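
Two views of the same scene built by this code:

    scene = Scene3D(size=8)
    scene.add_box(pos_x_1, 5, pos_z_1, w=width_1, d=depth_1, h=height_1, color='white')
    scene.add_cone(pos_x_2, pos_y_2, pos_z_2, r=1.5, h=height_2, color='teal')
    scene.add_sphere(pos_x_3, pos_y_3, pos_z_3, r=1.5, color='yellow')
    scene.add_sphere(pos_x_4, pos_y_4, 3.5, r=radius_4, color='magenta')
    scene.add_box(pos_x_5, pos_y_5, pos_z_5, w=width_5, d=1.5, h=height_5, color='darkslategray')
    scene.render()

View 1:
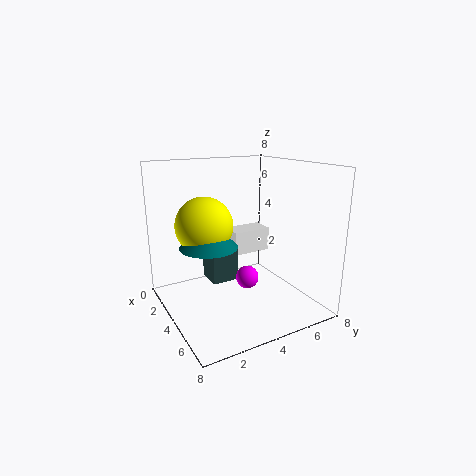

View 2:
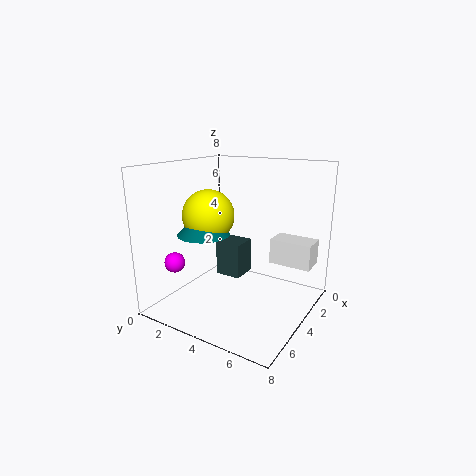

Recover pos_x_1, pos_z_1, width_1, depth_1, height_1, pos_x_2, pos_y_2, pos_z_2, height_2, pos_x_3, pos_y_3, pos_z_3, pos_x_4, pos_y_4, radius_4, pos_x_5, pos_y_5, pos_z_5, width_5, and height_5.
pos_x_1 = 0.5, pos_z_1 = 2, width_1 = 1.5, depth_1 = 2.5, height_1 = 1.5, pos_x_2 = 4.5, pos_y_2 = 2, pos_z_2 = 4, height_2 = 1.5, pos_x_3 = 4, pos_y_3 = 2, pos_z_3 = 5, pos_x_4 = 7.5, pos_y_4 = 2.5, radius_4 = 0.5, pos_x_5 = 2.5, pos_y_5 = 2.5, pos_z_5 = 1.5, width_5 = 1.5, height_5 = 2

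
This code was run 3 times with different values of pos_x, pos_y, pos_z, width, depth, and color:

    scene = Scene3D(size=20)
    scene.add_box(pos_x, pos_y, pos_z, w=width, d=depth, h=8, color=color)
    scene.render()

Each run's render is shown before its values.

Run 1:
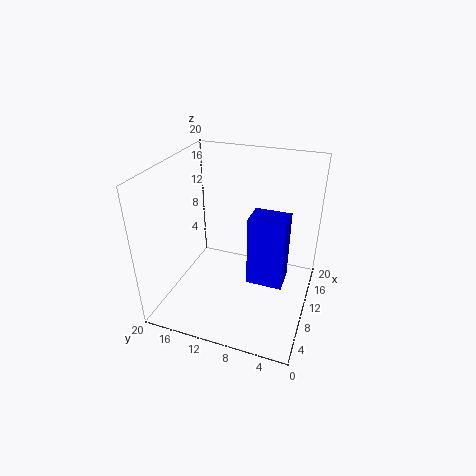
pos_x = 1.75; pos_y = 2; pos_z = 9.75; width = 3; depth = 4; color = 'blue'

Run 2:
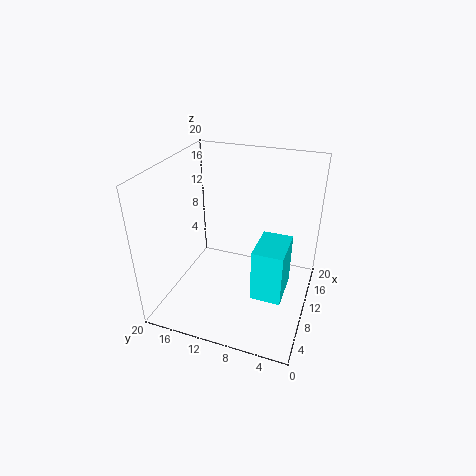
pos_x = 9; pos_y = 3.25; pos_z = 0.5; width = 6.5; depth = 4.5; color = 'cyan'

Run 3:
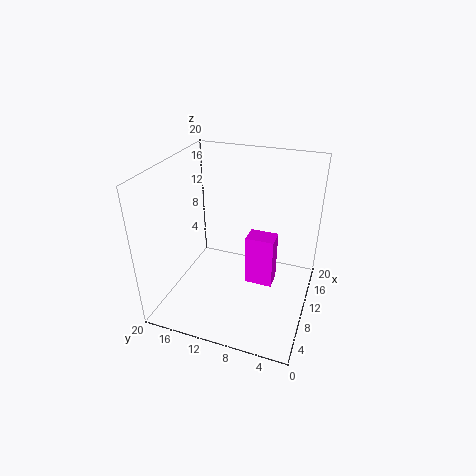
pos_x = 12.5; pos_y = 5.5; pos_z = 0.5; width = 3; depth = 4.25; color = 'magenta'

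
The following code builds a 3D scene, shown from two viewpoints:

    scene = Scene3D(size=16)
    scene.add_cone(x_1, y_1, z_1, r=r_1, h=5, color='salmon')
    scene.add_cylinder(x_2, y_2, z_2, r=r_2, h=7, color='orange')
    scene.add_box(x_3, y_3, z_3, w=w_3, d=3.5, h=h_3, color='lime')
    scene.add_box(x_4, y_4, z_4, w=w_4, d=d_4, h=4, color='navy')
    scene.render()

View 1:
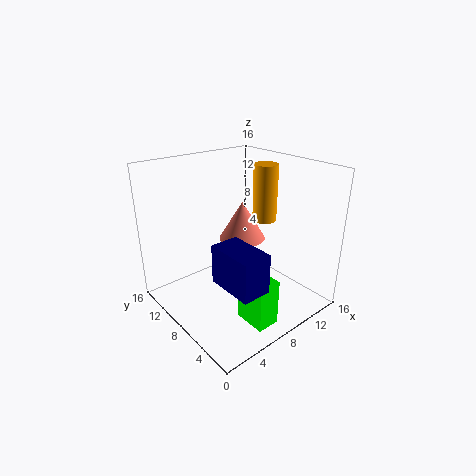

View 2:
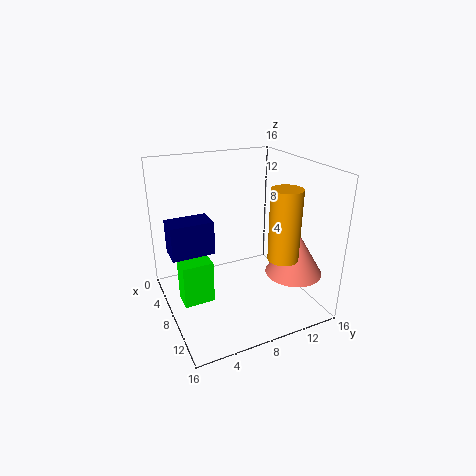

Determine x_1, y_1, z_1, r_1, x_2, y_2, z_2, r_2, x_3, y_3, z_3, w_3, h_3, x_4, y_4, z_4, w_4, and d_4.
x_1 = 12.5
y_1 = 12.5
z_1 = 5
r_1 = 3
x_2 = 14
y_2 = 10
z_2 = 8
r_2 = 1.5
x_3 = 5.5
y_3 = 1.5
z_3 = 0.5
w_3 = 2.5
h_3 = 5
x_4 = 3
y_4 = 1
z_4 = 5.5
w_4 = 3
d_4 = 5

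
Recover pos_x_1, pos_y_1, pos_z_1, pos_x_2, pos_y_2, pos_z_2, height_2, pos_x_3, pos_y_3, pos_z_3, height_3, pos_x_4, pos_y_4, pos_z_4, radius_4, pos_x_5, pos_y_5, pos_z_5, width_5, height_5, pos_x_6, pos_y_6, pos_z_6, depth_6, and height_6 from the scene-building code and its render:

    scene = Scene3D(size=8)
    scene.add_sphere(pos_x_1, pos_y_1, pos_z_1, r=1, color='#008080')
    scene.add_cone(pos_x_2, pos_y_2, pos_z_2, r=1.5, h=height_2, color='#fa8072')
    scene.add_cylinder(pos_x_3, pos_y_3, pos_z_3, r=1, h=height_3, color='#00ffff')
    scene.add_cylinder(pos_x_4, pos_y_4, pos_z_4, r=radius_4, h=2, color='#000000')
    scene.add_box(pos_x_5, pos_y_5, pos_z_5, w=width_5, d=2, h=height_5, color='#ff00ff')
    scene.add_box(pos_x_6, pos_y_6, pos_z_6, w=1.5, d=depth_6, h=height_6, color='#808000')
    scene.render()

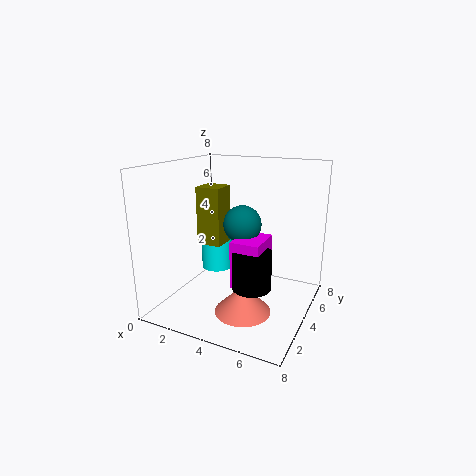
pos_x_1 = 4.5, pos_y_1 = 3.5, pos_z_1 = 5, pos_x_2 = 5, pos_y_2 = 2.5, pos_z_2 = 0.5, height_2 = 1.5, pos_x_3 = 1.5, pos_y_3 = 6, pos_z_3 = 1, height_3 = 2.5, pos_x_4 = 5.5, pos_y_4 = 2.5, pos_z_4 = 2, radius_4 = 1, pos_x_5 = 4.5, pos_y_5 = 2, pos_z_5 = 2, width_5 = 1.5, height_5 = 2.5, pos_x_6 = 1, pos_y_6 = 4.5, pos_z_6 = 3, depth_6 = 1.5, height_6 = 3.5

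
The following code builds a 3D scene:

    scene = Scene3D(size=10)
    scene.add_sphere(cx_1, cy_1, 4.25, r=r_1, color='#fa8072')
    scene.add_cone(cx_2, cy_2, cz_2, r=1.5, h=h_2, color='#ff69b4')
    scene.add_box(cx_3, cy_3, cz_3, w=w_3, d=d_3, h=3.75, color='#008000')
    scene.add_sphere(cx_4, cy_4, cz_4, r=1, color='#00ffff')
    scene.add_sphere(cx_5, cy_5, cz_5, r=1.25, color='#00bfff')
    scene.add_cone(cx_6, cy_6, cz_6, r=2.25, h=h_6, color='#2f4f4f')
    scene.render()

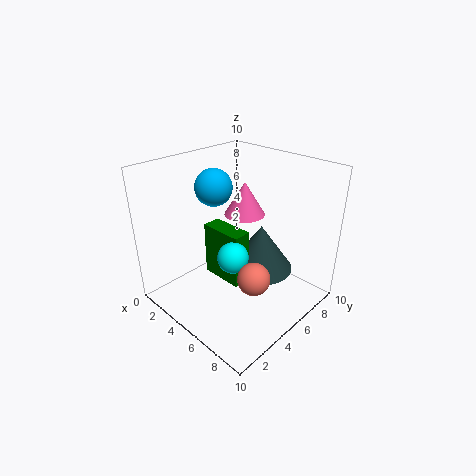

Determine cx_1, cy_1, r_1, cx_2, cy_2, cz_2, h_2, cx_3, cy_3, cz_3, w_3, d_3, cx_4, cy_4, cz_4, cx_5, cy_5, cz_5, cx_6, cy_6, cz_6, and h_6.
cx_1 = 8.25, cy_1 = 3, r_1 = 1, cx_2 = 3.75, cy_2 = 7, cz_2 = 5.75, h_2 = 2.5, cx_3 = 3.25, cy_3 = 3.5, cz_3 = 2.25, w_3 = 3, d_3 = 1.25, cx_4 = 6.25, cy_4 = 3.25, cz_4 = 4.75, cx_5 = 3.5, cy_5 = 4.25, cz_5 = 8.5, cx_6 = 6.25, cy_6 = 6, cz_6 = 2.75, h_6 = 3.25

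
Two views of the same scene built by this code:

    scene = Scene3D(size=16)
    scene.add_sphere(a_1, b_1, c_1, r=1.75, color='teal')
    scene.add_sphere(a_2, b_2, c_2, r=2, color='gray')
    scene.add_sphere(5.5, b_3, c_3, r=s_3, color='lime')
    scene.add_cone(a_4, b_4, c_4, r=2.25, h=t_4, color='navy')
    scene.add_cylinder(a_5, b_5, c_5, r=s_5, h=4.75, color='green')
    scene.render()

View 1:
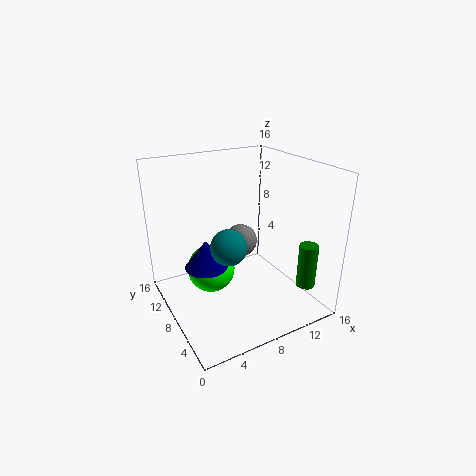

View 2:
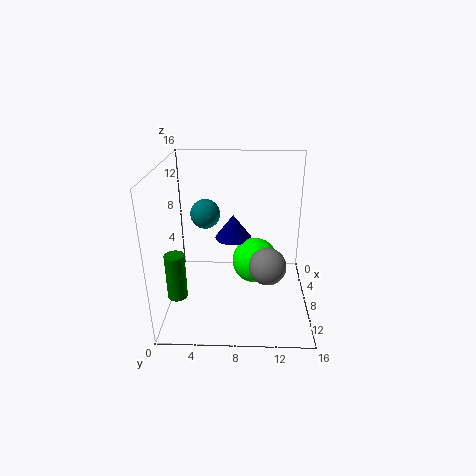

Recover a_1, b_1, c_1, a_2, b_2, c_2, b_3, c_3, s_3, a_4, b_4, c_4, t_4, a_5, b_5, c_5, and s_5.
a_1 = 4.75, b_1 = 4, c_1 = 9.5, a_2 = 10.25, b_2 = 11.25, c_2 = 5.75, b_3 = 10, c_3 = 3.75, s_3 = 2.75, a_4 = 3.75, b_4 = 7.25, c_4 = 6, t_4 = 3, a_5 = 13, b_5 = 2, c_5 = 3.75, s_5 = 1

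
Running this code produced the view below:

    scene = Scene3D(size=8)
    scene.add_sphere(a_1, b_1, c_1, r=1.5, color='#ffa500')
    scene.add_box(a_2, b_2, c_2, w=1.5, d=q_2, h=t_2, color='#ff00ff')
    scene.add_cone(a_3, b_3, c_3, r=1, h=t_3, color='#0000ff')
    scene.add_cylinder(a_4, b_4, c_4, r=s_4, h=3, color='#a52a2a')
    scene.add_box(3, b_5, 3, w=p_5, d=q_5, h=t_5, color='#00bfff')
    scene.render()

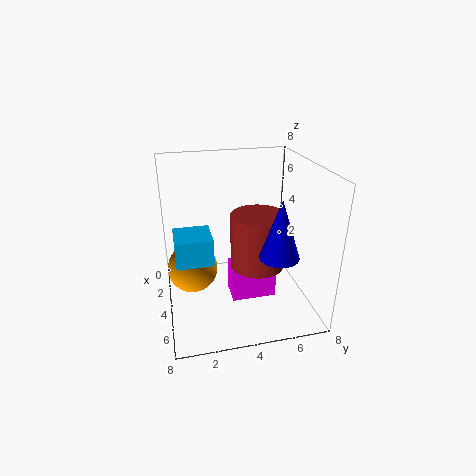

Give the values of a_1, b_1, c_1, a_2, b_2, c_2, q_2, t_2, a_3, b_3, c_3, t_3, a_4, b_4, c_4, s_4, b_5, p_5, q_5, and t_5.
a_1 = 2.5
b_1 = 1.5
c_1 = 1.5
a_2 = 3.5
b_2 = 3.5
c_2 = 0.5
q_2 = 2.5
t_2 = 2
a_3 = 6.5
b_3 = 5.5
c_3 = 4
t_3 = 3
a_4 = 4.5
b_4 = 5
c_4 = 2.5
s_4 = 1.5
b_5 = 0.5
p_5 = 2
q_5 = 2
t_5 = 1.5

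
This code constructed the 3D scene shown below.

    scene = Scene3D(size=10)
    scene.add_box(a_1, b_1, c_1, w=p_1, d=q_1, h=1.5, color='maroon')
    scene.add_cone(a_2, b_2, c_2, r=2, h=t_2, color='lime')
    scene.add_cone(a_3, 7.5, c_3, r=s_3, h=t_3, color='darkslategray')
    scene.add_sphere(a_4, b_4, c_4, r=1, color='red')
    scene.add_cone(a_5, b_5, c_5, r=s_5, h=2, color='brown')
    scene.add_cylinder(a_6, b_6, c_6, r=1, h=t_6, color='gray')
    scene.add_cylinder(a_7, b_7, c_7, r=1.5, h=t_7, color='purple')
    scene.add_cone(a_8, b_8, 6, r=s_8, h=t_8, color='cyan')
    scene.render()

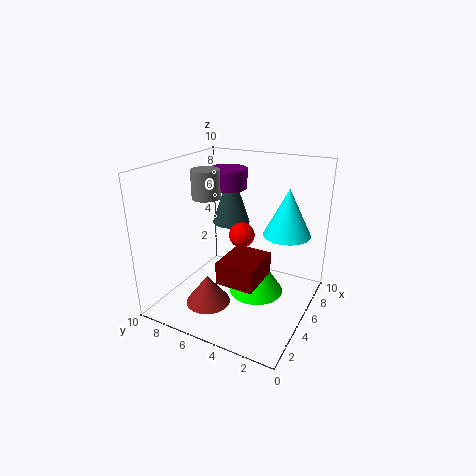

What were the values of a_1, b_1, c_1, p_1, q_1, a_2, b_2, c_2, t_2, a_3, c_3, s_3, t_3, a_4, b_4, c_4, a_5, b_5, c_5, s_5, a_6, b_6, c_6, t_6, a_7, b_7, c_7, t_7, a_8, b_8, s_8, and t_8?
a_1 = 2
b_1 = 2.5
c_1 = 3
p_1 = 3
q_1 = 2.5
a_2 = 6
b_2 = 4
c_2 = 0.5
t_2 = 3
a_3 = 8.5
c_3 = 4.5
s_3 = 1.5
t_3 = 4.5
a_4 = 7.5
b_4 = 6
c_4 = 4
a_5 = 2.5
b_5 = 6
c_5 = 1
s_5 = 1.5
a_6 = 5
b_6 = 7.5
c_6 = 7.5
t_6 = 2
a_7 = 8
b_7 = 7.5
c_7 = 7.5
t_7 = 1.5
a_8 = 5
b_8 = 1.5
s_8 = 1.5
t_8 = 3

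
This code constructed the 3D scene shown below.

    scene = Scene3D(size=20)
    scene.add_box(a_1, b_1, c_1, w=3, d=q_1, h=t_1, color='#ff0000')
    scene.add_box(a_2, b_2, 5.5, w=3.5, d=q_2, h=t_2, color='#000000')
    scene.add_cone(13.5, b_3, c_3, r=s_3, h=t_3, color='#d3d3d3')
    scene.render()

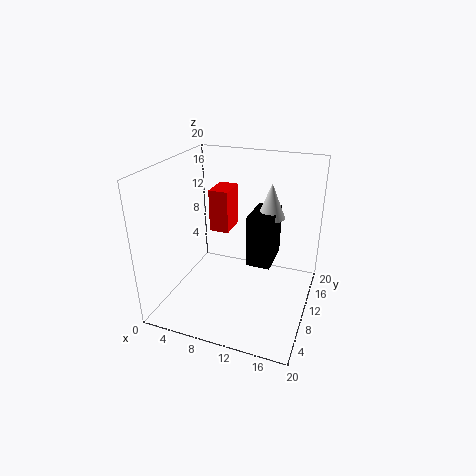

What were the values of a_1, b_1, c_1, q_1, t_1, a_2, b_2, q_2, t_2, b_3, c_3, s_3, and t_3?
a_1 = 4, b_1 = 13.5, c_1 = 8.5, q_1 = 4.5, t_1 = 6.5, a_2 = 11, b_2 = 10.5, q_2 = 6, t_2 = 7.5, b_3 = 14, c_3 = 12, s_3 = 2, t_3 = 5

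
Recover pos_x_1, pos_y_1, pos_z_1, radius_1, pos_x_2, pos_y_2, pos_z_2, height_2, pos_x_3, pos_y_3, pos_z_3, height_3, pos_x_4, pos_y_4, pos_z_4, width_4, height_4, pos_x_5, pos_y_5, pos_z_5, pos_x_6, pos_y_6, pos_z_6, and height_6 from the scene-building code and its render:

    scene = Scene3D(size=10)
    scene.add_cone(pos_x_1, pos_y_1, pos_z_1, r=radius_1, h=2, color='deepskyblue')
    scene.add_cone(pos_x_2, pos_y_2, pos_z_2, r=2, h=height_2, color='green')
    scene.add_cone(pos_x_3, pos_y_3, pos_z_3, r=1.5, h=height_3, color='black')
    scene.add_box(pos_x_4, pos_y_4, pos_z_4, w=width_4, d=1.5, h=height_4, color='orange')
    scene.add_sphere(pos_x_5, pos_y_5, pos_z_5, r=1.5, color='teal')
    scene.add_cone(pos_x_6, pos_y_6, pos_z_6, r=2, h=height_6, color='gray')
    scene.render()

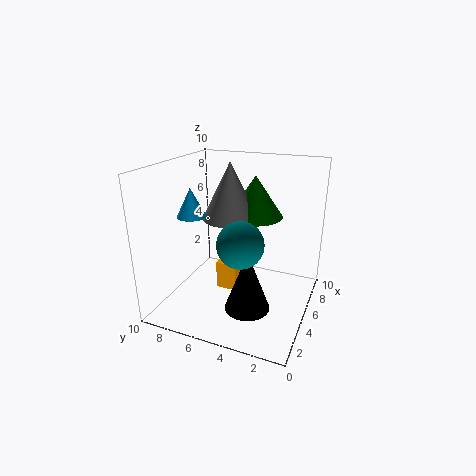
pos_x_1 = 4
pos_y_1 = 8
pos_z_1 = 6.5
radius_1 = 1
pos_x_2 = 7
pos_y_2 = 4.5
pos_z_2 = 6
height_2 = 3
pos_x_3 = 3
pos_y_3 = 3.5
pos_z_3 = 1
height_3 = 4
pos_x_4 = 4.5
pos_y_4 = 5
pos_z_4 = 1
width_4 = 2.5
height_4 = 2
pos_x_5 = 3
pos_y_5 = 4
pos_z_5 = 5.5
pos_x_6 = 6
pos_y_6 = 6
pos_z_6 = 6
height_6 = 4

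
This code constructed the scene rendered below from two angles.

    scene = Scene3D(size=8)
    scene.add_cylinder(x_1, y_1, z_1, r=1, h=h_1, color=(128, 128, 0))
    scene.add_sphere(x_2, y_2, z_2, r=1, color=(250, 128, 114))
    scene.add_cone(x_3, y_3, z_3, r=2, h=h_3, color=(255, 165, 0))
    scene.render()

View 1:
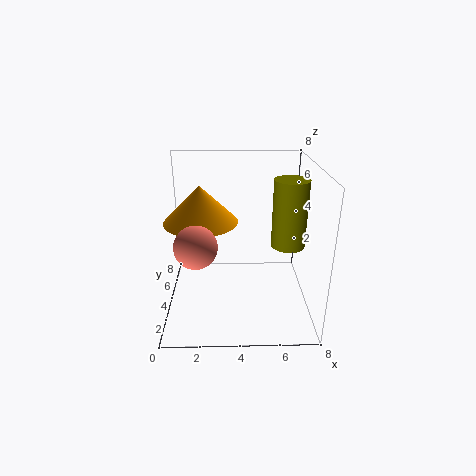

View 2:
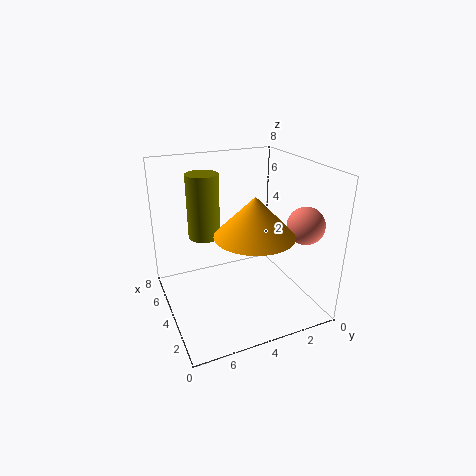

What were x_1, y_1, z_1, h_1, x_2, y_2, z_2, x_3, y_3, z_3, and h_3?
x_1 = 7
y_1 = 5
z_1 = 3
h_1 = 4
x_2 = 2
y_2 = 1
z_2 = 5
x_3 = 2
y_3 = 4
z_3 = 5
h_3 = 2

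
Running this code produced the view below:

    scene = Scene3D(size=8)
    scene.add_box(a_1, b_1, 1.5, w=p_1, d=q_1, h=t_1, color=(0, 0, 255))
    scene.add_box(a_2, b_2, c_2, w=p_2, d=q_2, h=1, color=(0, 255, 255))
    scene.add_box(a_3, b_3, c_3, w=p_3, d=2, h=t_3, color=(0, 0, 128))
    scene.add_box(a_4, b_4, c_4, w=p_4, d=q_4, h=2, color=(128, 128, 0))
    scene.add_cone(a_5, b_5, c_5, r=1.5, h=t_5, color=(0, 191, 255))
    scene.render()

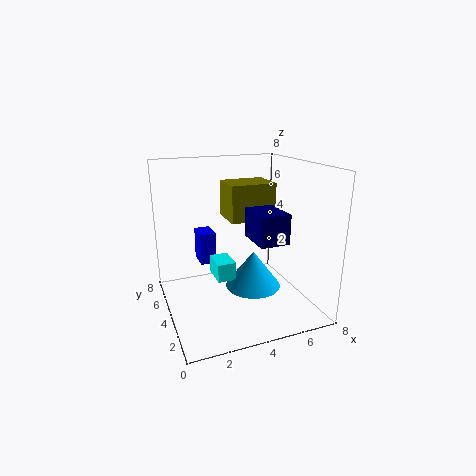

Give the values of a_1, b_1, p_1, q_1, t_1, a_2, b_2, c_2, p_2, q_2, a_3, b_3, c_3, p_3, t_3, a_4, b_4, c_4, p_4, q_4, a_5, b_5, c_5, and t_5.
a_1 = 2.5; b_1 = 6.5; p_1 = 1; q_1 = 1.5; t_1 = 2; a_2 = 2.5; b_2 = 3; c_2 = 2; p_2 = 1; q_2 = 1.5; a_3 = 4; b_3 = 1; c_3 = 4.5; p_3 = 1.5; t_3 = 1.5; a_4 = 3.5; b_4 = 3.5; c_4 = 5; p_4 = 2.5; q_4 = 2; a_5 = 4.5; b_5 = 3; c_5 = 1.5; t_5 = 2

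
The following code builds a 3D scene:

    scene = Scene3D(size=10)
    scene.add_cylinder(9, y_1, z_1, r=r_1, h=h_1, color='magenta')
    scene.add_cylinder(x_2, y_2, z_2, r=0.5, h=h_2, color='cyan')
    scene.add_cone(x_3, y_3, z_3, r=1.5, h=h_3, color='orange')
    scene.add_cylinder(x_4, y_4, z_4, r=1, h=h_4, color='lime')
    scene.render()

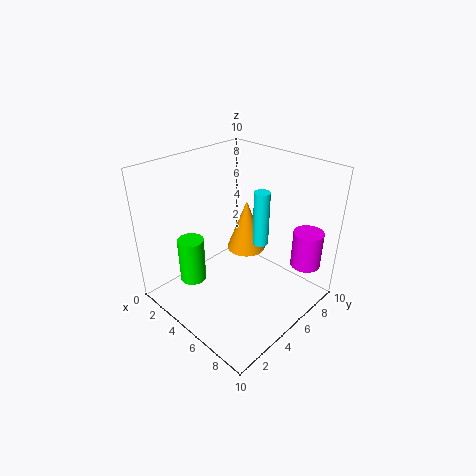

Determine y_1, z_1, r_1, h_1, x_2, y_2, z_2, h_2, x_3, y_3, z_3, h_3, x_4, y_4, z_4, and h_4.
y_1 = 7.5, z_1 = 3.5, r_1 = 1, h_1 = 2.5, x_2 = 7, y_2 = 5, z_2 = 5.5, h_2 = 3.5, x_3 = 3.5, y_3 = 7.5, z_3 = 2.5, h_3 = 4, x_4 = 1.5, y_4 = 3.5, z_4 = 0.5, h_4 = 3.5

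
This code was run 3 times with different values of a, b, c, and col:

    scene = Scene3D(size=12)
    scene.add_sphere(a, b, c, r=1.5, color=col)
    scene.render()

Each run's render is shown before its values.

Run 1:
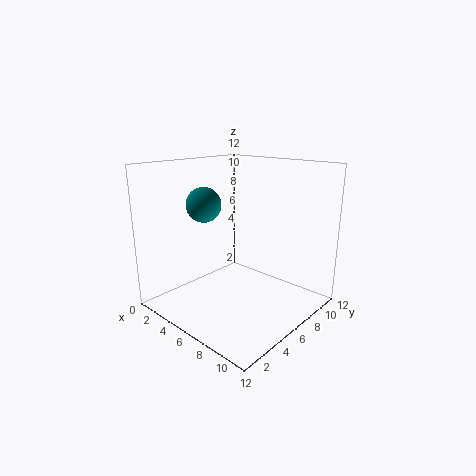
a = 3; b = 5; c = 8.5; col = 'teal'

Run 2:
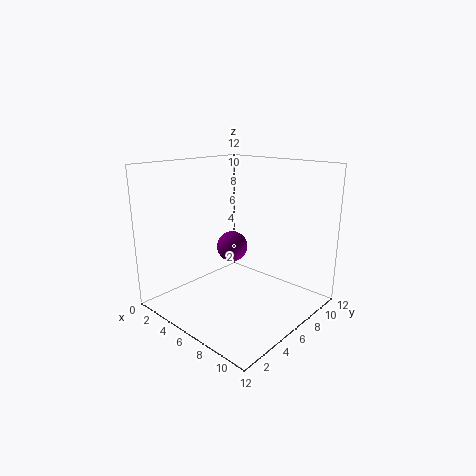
a = 2.5; b = 9; c = 3.5; col = 'purple'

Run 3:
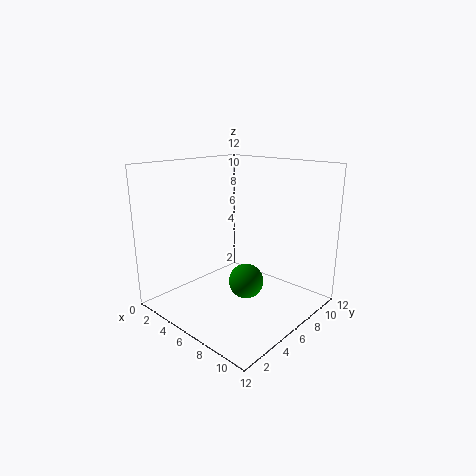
a = 6.5; b = 6.5; c = 2; col = 'green'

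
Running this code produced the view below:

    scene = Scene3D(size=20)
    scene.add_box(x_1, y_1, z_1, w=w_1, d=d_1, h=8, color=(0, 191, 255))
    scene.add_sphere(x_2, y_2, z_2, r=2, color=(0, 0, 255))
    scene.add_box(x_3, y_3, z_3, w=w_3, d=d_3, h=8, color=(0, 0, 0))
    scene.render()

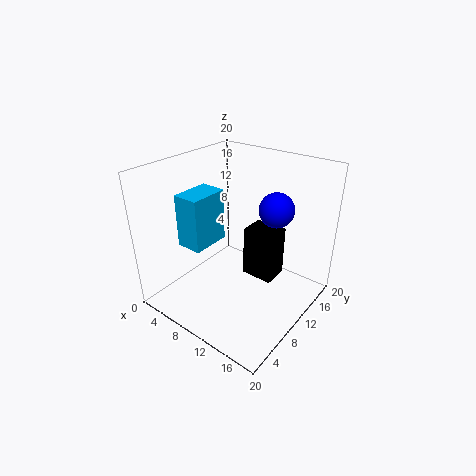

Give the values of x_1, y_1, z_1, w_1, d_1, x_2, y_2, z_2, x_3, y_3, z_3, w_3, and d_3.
x_1 = 1
y_1 = 7
z_1 = 7
w_1 = 4
d_1 = 6
x_2 = 17
y_2 = 8
z_2 = 17
x_3 = 8
y_3 = 14
z_3 = 1
w_3 = 5
d_3 = 4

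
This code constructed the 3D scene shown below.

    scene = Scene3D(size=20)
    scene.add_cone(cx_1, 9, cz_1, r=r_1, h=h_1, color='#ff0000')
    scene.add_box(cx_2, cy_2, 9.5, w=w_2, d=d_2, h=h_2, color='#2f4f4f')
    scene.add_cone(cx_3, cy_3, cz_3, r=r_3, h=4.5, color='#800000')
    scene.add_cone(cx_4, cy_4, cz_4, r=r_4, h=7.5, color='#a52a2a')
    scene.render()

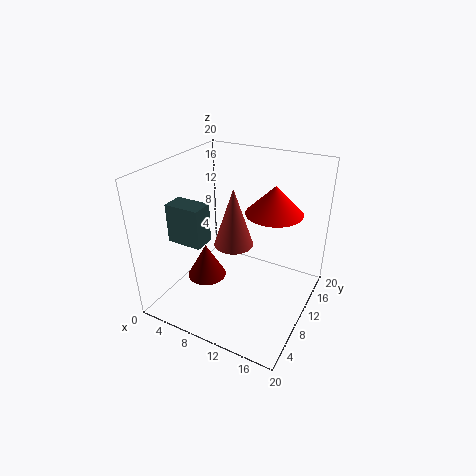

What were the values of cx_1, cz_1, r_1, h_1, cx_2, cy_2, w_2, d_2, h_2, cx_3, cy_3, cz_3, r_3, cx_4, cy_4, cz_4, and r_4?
cx_1 = 15.5
cz_1 = 15.5
r_1 = 3.5
h_1 = 3.5
cx_2 = 1.5
cy_2 = 5.5
w_2 = 5
d_2 = 3
h_2 = 5.5
cx_3 = 8
cy_3 = 5
cz_3 = 6.5
r_3 = 2.5
cx_4 = 11
cy_4 = 7
cz_4 = 11
r_4 = 2.5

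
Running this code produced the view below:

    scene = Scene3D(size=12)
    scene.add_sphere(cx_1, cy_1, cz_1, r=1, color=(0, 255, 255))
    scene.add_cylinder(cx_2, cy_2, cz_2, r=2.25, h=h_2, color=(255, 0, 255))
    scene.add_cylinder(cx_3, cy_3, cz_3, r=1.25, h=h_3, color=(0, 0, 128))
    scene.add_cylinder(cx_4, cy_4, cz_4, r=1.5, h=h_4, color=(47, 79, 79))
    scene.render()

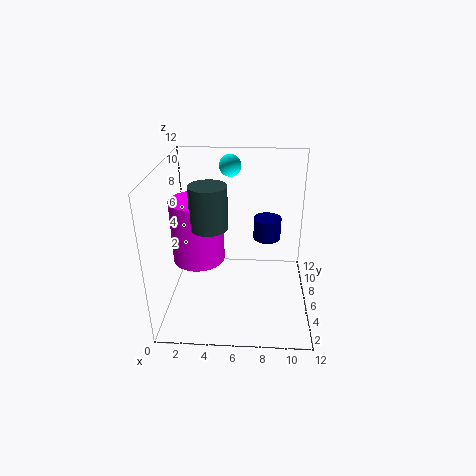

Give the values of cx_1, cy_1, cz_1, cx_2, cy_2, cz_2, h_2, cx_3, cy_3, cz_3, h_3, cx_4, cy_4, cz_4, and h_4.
cx_1 = 5, cy_1 = 10.75, cz_1 = 10.75, cx_2 = 2.5, cy_2 = 6.75, cz_2 = 3.5, h_2 = 5.5, cx_3 = 8.5, cy_3 = 9, cz_3 = 4.5, h_3 = 2, cx_4 = 3.75, cy_4 = 5.25, cz_4 = 7.25, h_4 = 3.5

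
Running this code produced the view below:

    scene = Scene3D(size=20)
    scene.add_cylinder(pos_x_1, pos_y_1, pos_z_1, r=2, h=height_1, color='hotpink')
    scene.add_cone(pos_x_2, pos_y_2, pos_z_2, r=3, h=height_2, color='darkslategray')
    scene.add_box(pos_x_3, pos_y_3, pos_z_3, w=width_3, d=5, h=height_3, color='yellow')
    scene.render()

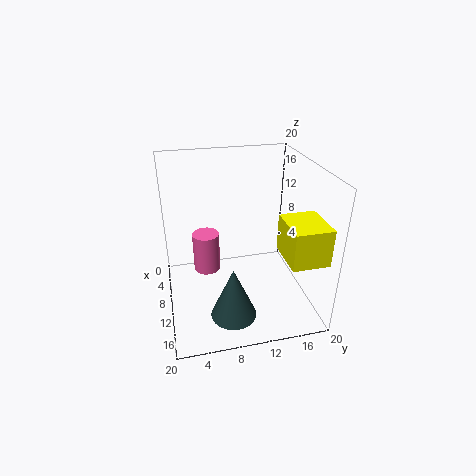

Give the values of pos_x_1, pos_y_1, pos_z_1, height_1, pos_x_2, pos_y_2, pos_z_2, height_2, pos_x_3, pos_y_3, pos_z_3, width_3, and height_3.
pos_x_1 = 6, pos_y_1 = 6, pos_z_1 = 3, height_1 = 6, pos_x_2 = 16, pos_y_2 = 8, pos_z_2 = 2, height_2 = 7, pos_x_3 = 12, pos_y_3 = 15, pos_z_3 = 9, width_3 = 6, height_3 = 5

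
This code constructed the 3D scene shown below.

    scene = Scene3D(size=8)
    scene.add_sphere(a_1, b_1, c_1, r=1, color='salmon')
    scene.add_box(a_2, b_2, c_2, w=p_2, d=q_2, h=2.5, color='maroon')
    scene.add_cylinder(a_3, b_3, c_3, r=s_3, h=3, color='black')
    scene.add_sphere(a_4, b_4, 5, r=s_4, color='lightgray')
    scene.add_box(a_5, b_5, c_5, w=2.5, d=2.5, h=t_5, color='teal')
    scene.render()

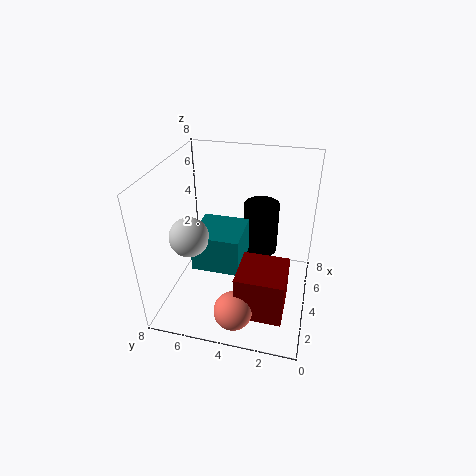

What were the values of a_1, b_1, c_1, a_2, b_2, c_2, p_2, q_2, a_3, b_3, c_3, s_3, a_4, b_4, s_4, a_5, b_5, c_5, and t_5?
a_1 = 1, b_1 = 3.5, c_1 = 1.5, a_2 = 1, b_2 = 1, c_2 = 1, p_2 = 2.5, q_2 = 2.5, a_3 = 5.5, b_3 = 3, c_3 = 2.5, s_3 = 1, a_4 = 2, b_4 = 6, s_4 = 1, a_5 = 2, b_5 = 3.5, c_5 = 3, t_5 = 2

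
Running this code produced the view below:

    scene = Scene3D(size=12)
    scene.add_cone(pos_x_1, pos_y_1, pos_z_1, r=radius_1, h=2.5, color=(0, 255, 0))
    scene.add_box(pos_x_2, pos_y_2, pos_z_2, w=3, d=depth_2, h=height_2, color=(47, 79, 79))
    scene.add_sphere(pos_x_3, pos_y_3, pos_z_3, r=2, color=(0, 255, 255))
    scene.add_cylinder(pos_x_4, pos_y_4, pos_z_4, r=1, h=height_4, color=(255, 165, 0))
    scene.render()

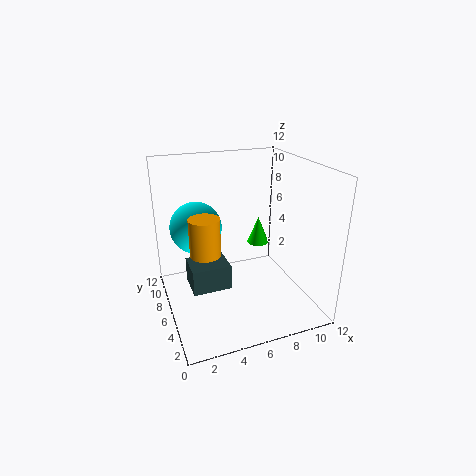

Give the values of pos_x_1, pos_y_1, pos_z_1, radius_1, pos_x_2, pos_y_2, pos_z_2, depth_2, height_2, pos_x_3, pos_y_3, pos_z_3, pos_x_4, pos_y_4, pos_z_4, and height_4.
pos_x_1 = 9; pos_y_1 = 8.5; pos_z_1 = 4; radius_1 = 1; pos_x_2 = 1.5; pos_y_2 = 3.5; pos_z_2 = 3; depth_2 = 2.5; height_2 = 2; pos_x_3 = 2.5; pos_y_3 = 6; pos_z_3 = 7.5; pos_x_4 = 2; pos_y_4 = 1.5; pos_z_4 = 7.5; height_4 = 2.5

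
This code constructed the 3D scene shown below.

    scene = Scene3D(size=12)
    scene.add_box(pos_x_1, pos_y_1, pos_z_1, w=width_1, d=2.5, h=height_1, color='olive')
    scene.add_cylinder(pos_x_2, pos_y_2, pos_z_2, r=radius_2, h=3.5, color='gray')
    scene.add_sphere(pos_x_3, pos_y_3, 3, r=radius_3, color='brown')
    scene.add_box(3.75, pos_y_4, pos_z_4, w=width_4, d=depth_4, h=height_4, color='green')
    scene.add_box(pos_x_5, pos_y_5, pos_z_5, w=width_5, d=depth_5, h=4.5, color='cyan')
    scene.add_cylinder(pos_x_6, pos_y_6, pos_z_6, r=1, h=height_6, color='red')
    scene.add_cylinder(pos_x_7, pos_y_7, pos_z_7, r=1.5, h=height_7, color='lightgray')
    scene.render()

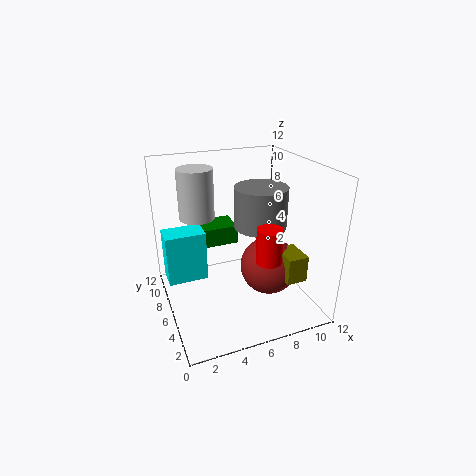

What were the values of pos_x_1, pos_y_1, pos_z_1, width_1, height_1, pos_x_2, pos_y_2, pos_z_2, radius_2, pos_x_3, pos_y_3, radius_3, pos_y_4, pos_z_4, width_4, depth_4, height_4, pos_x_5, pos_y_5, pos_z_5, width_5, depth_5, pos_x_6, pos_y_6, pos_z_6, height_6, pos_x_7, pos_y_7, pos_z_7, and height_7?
pos_x_1 = 9, pos_y_1 = 2.5, pos_z_1 = 2.75, width_1 = 1.75, height_1 = 2.25, pos_x_2 = 8.25, pos_y_2 = 6.5, pos_z_2 = 6.5, radius_2 = 2.25, pos_x_3 = 8.75, pos_y_3 = 5.5, radius_3 = 2.5, pos_y_4 = 9.25, pos_z_4 = 3.75, width_4 = 3.5, depth_4 = 2.75, height_4 = 1.75, pos_x_5 = 0.25, pos_y_5 = 7.75, pos_z_5 = 1.5, width_5 = 3.5, depth_5 = 2.25, pos_x_6 = 7.25, pos_y_6 = 2.75, pos_z_6 = 5.25, height_6 = 2.75, pos_x_7 = 3.25, pos_y_7 = 8.5, pos_z_7 = 7.25, height_7 = 4.25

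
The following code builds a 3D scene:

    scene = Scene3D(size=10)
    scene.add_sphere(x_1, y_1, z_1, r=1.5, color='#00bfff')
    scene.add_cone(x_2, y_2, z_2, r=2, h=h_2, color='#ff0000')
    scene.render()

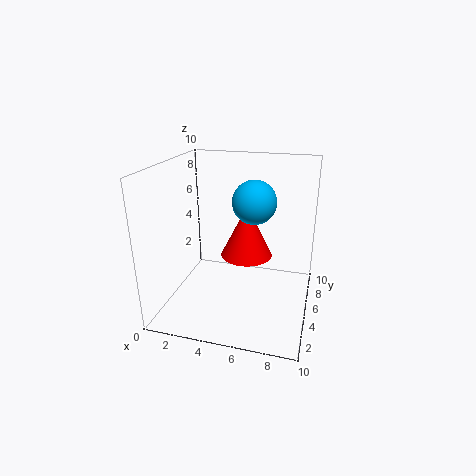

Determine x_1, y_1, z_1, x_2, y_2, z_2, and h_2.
x_1 = 6; y_1 = 5.5; z_1 = 7.5; x_2 = 5; y_2 = 7.5; z_2 = 2.5; h_2 = 4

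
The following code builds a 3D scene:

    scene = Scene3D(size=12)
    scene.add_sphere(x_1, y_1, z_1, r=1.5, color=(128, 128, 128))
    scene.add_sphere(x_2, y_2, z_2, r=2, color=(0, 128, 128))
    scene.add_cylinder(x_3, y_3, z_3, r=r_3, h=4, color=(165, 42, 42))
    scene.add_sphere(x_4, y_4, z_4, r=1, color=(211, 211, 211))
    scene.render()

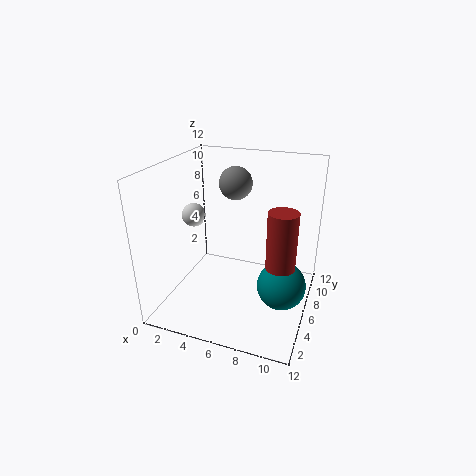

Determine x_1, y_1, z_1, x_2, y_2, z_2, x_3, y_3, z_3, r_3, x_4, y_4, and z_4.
x_1 = 4.5
y_1 = 9.5
z_1 = 9.5
x_2 = 10
y_2 = 5.5
z_2 = 2.5
x_3 = 10.5
y_3 = 2
z_3 = 6.5
r_3 = 1
x_4 = 2
y_4 = 6
z_4 = 7.5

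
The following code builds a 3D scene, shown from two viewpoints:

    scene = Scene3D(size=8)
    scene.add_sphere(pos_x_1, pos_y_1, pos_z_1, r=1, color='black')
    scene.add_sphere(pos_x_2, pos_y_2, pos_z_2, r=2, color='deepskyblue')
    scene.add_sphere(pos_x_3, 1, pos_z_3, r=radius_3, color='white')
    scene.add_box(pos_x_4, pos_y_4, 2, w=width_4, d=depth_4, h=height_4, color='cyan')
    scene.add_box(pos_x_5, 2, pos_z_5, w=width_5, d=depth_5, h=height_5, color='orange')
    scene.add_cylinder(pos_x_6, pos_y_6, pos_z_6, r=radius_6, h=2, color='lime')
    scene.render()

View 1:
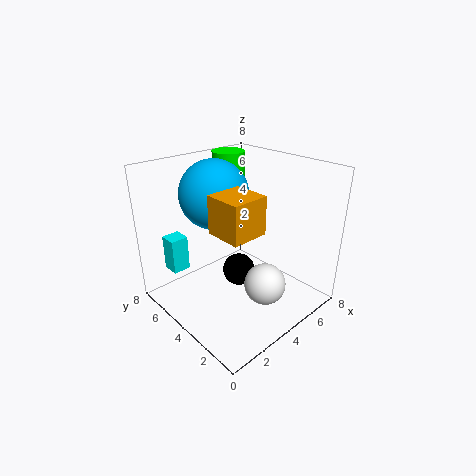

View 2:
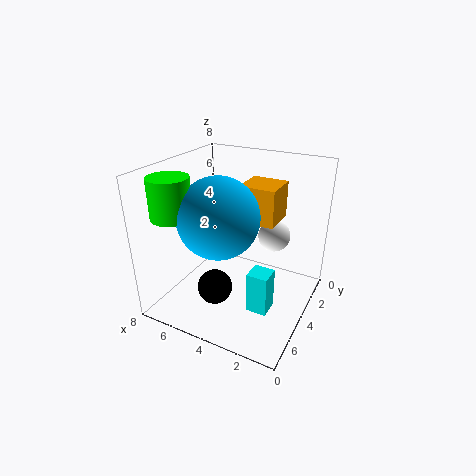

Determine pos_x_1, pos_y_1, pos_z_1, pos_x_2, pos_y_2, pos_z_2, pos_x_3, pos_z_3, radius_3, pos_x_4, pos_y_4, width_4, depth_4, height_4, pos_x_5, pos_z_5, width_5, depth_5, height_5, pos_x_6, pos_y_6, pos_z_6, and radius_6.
pos_x_1 = 5; pos_y_1 = 5; pos_z_1 = 1; pos_x_2 = 4; pos_y_2 = 6; pos_z_2 = 6; pos_x_3 = 3; pos_z_3 = 3; radius_3 = 1; pos_x_4 = 1; pos_y_4 = 6; width_4 = 1; depth_4 = 1; height_4 = 2; pos_x_5 = 2; pos_z_5 = 5; width_5 = 2; depth_5 = 2; height_5 = 2; pos_x_6 = 6; pos_y_6 = 7; pos_z_6 = 6; radius_6 = 1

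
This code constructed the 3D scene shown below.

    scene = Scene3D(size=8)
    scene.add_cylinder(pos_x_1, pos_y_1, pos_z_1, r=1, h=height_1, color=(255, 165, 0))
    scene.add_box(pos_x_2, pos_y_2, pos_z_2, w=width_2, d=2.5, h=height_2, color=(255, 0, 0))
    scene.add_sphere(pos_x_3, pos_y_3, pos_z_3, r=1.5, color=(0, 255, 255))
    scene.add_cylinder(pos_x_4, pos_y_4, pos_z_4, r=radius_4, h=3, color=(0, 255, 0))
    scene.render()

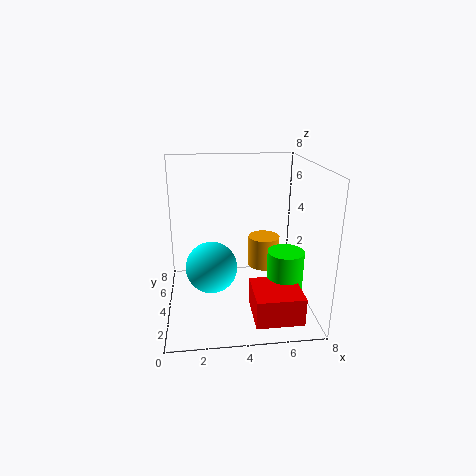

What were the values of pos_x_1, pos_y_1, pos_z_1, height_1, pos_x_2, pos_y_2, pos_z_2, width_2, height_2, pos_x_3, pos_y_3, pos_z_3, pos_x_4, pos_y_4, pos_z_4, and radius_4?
pos_x_1 = 6; pos_y_1 = 6.5; pos_z_1 = 1; height_1 = 2; pos_x_2 = 4.5; pos_y_2 = 0.5; pos_z_2 = 0.5; width_2 = 2.5; height_2 = 1.5; pos_x_3 = 2.5; pos_y_3 = 4.5; pos_z_3 = 2; pos_x_4 = 6.5; pos_y_4 = 3; pos_z_4 = 0.5; radius_4 = 1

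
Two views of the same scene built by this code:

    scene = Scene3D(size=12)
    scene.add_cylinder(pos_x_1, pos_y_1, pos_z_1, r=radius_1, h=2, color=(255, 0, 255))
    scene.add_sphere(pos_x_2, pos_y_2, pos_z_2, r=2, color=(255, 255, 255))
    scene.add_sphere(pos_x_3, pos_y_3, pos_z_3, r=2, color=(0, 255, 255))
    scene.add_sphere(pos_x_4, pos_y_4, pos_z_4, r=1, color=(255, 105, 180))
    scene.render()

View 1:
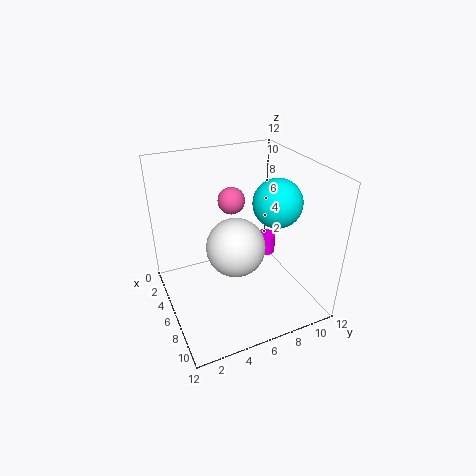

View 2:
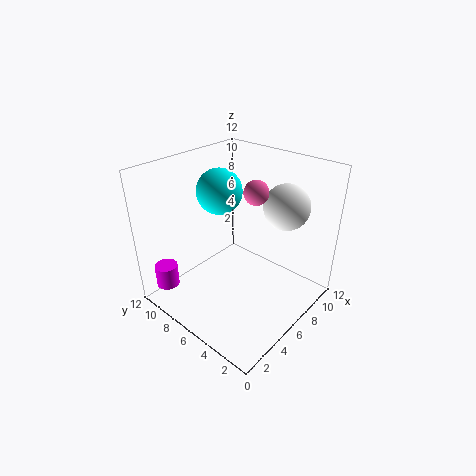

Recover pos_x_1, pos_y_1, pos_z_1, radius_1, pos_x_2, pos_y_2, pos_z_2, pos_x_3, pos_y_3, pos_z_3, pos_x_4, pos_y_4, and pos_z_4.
pos_x_1 = 2, pos_y_1 = 11, pos_z_1 = 1, radius_1 = 1, pos_x_2 = 10, pos_y_2 = 4, pos_z_2 = 8, pos_x_3 = 7, pos_y_3 = 9, pos_z_3 = 9, pos_x_4 = 7, pos_y_4 = 5, pos_z_4 = 10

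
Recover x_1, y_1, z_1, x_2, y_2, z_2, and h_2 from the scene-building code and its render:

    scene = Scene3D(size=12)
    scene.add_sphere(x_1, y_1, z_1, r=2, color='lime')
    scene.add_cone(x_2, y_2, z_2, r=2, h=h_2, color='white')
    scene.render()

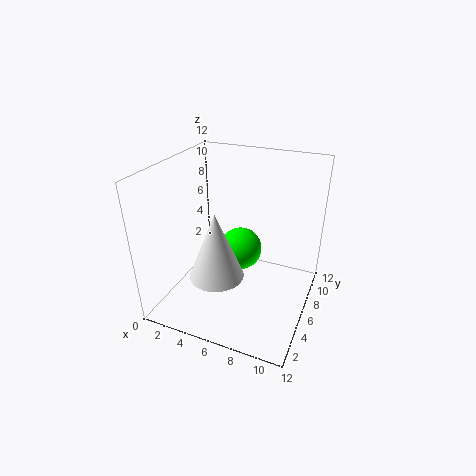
x_1 = 5
y_1 = 9
z_1 = 3
x_2 = 6
y_2 = 2
z_2 = 5
h_2 = 5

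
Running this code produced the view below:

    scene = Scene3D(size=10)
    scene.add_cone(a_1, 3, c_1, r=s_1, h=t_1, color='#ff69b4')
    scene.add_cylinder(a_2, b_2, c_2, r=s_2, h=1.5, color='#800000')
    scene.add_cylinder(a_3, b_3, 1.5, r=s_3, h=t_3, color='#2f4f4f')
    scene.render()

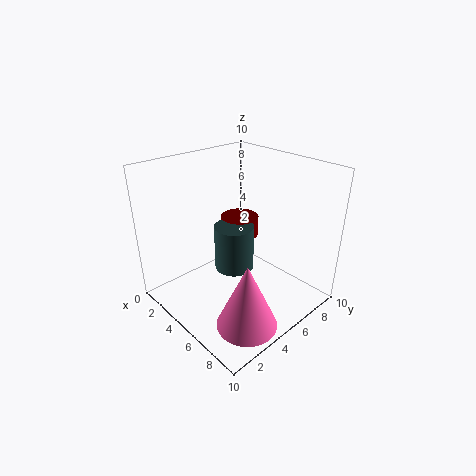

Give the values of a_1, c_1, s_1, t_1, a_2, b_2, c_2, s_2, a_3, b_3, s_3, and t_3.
a_1 = 8; c_1 = 0.5; s_1 = 2; t_1 = 4.5; a_2 = 2.5; b_2 = 7.5; c_2 = 3.5; s_2 = 1.5; a_3 = 3.5; b_3 = 6; s_3 = 1.5; t_3 = 3.5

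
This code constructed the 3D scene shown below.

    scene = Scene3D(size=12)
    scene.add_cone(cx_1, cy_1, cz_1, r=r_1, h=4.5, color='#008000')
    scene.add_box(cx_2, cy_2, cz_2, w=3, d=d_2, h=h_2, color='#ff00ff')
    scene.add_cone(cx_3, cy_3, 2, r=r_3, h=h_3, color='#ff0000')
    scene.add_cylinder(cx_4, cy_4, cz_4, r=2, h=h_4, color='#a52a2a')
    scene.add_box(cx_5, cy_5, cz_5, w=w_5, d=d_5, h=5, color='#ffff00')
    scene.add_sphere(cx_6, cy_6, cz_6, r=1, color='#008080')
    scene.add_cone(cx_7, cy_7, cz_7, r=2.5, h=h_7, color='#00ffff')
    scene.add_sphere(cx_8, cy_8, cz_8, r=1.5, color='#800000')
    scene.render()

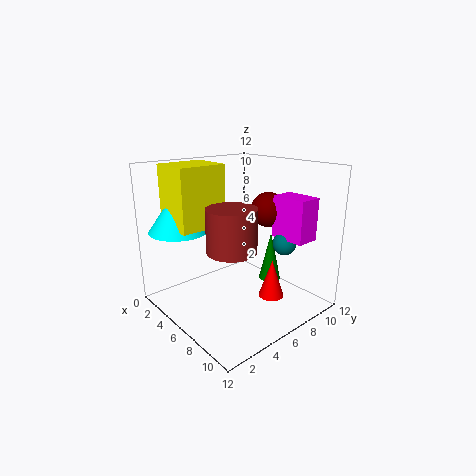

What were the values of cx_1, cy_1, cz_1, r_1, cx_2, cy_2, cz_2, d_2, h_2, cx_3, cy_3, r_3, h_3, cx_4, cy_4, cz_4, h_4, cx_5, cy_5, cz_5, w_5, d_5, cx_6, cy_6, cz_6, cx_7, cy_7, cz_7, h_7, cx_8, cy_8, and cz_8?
cx_1 = 6, cy_1 = 10, cz_1 = 1, r_1 = 1, cx_2 = 7.5, cy_2 = 8.5, cz_2 = 6, d_2 = 2, h_2 = 3.5, cx_3 = 9.5, cy_3 = 6.5, r_3 = 1, h_3 = 3, cx_4 = 7, cy_4 = 4.5, cz_4 = 5.5, h_4 = 3.5, cx_5 = 1.5, cy_5 = 1.5, cz_5 = 7, w_5 = 3.5, d_5 = 4, cx_6 = 8.5, cy_6 = 9, cz_6 = 5.5, cx_7 = 2.5, cy_7 = 2.5, cz_7 = 6.5, h_7 = 3.5, cx_8 = 6.5, cy_8 = 9, cz_8 = 8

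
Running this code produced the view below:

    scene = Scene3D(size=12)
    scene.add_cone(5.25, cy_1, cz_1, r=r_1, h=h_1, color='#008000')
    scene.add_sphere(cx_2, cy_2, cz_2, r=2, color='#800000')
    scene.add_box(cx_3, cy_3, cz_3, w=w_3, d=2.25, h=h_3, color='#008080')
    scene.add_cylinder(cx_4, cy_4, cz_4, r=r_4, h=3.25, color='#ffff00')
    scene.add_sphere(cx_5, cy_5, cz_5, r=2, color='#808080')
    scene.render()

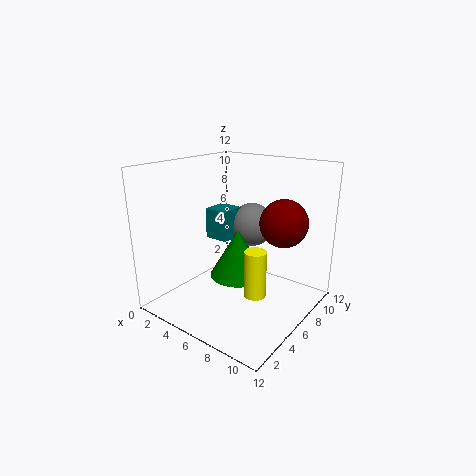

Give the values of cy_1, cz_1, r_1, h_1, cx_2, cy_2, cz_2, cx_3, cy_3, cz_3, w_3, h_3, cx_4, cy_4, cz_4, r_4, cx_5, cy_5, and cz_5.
cy_1 = 7, cz_1 = 2, r_1 = 2.5, h_1 = 4.25, cx_2 = 9, cy_2 = 8.25, cz_2 = 7.25, cx_3 = 2, cy_3 = 6.5, cz_3 = 5, w_3 = 2.25, h_3 = 2.75, cx_4 = 10.25, cy_4 = 2.25, cz_4 = 4, r_4 = 0.75, cx_5 = 5, cy_5 = 9.5, cz_5 = 6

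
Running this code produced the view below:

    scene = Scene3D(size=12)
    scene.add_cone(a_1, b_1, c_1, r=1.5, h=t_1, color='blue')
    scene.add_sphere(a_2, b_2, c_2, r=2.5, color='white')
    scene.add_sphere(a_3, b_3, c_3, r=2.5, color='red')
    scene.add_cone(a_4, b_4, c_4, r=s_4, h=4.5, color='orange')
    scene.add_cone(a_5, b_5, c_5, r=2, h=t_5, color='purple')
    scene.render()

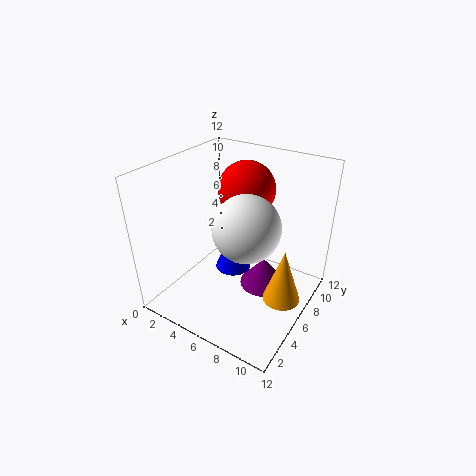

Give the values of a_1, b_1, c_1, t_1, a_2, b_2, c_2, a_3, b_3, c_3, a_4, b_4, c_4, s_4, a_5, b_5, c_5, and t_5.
a_1 = 5.5; b_1 = 6; c_1 = 3; t_1 = 4; a_2 = 8; b_2 = 4; c_2 = 8.5; a_3 = 5; b_3 = 9; c_3 = 9; a_4 = 10.5; b_4 = 5.5; c_4 = 2; s_4 = 1.5; a_5 = 8; b_5 = 7; c_5 = 1.5; t_5 = 2.5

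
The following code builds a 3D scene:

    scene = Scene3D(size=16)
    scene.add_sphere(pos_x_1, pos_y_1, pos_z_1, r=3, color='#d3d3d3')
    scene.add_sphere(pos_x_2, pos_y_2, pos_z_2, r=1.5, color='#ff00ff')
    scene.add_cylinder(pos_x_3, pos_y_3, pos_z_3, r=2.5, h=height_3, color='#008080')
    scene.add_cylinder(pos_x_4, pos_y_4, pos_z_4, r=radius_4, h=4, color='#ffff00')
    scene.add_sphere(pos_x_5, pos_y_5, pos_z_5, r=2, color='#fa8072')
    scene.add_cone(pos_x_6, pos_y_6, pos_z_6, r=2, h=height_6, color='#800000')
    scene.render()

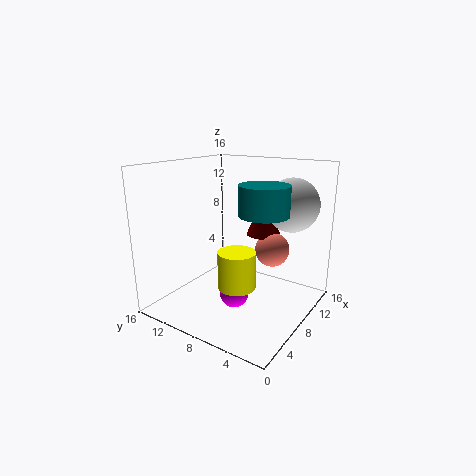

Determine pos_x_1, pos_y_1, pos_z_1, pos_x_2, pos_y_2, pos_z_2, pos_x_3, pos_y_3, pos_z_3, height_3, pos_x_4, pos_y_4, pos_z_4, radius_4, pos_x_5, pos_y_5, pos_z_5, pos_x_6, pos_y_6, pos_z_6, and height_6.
pos_x_1 = 12; pos_y_1 = 3.5; pos_z_1 = 11.5; pos_x_2 = 5; pos_y_2 = 6.5; pos_z_2 = 3; pos_x_3 = 6.5; pos_y_3 = 4; pos_z_3 = 11.5; height_3 = 3; pos_x_4 = 5.5; pos_y_4 = 6.5; pos_z_4 = 3.5; radius_4 = 2; pos_x_5 = 11.5; pos_y_5 = 5.5; pos_z_5 = 6; pos_x_6 = 12; pos_y_6 = 7; pos_z_6 = 7.5; height_6 = 5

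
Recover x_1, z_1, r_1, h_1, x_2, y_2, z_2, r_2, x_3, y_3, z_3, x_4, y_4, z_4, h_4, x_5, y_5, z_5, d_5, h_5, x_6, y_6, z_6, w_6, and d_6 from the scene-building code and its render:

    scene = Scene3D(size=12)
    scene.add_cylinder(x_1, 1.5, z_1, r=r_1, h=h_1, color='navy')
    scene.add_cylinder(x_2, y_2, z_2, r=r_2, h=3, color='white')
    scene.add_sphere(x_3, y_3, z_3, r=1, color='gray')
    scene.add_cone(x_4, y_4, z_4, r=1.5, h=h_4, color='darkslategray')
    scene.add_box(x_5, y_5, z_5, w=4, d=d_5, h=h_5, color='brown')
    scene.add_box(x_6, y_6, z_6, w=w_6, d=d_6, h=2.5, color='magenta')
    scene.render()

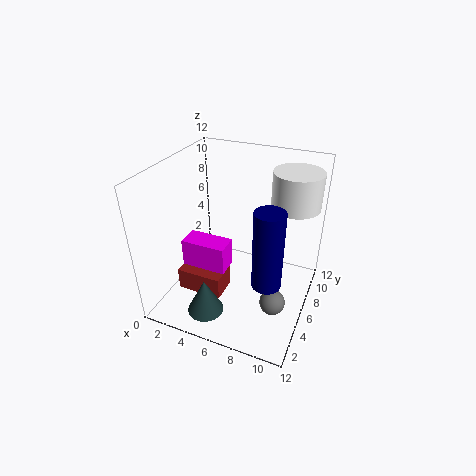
x_1 = 10
z_1 = 6
r_1 = 1
h_1 = 5.5
x_2 = 10
y_2 = 8.5
z_2 = 8.5
r_2 = 2
x_3 = 10
y_3 = 3.5
z_3 = 2.5
x_4 = 4.5
y_4 = 2.5
z_4 = 0.5
h_4 = 3
x_5 = 1
y_5 = 4
z_5 = 0.5
d_5 = 2.5
h_5 = 2
x_6 = 1
y_6 = 5
z_6 = 2.5
w_6 = 4
d_6 = 2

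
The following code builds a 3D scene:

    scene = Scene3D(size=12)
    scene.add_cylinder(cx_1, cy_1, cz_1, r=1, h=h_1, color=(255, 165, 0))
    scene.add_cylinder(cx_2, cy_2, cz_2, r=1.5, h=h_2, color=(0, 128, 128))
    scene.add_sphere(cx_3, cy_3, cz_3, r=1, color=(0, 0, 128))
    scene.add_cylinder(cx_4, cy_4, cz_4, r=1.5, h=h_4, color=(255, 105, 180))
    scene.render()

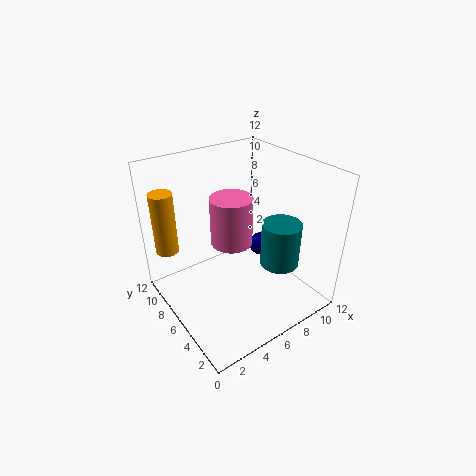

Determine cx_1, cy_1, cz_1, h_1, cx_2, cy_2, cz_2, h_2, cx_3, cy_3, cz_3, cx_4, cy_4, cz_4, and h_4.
cx_1 = 1.5
cy_1 = 10.5
cz_1 = 4
h_1 = 5.5
cx_2 = 7.5
cy_2 = 2.5
cz_2 = 5
h_2 = 3.5
cx_3 = 8.5
cy_3 = 6
cz_3 = 4.5
cx_4 = 4
cy_4 = 4
cz_4 = 7.5
h_4 = 3.5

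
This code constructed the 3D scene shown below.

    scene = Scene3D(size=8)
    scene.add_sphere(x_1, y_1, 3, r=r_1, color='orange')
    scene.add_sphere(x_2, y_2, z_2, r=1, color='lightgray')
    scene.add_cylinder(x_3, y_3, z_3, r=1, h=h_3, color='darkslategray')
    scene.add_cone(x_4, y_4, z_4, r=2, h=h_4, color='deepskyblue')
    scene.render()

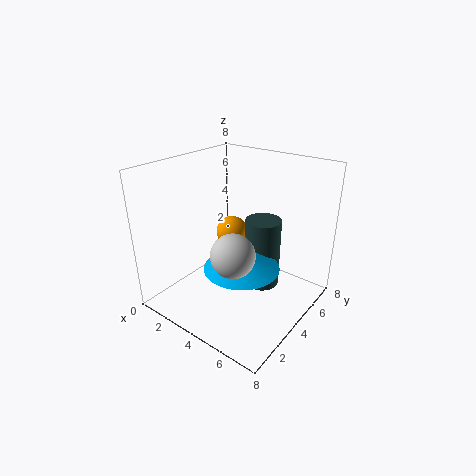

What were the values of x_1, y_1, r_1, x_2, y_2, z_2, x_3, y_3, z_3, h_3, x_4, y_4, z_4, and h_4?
x_1 = 2
y_1 = 6
r_1 = 1
x_2 = 6
y_2 = 1
z_2 = 5
x_3 = 5
y_3 = 5
z_3 = 1
h_3 = 4
x_4 = 5
y_4 = 3
z_4 = 3
h_4 = 1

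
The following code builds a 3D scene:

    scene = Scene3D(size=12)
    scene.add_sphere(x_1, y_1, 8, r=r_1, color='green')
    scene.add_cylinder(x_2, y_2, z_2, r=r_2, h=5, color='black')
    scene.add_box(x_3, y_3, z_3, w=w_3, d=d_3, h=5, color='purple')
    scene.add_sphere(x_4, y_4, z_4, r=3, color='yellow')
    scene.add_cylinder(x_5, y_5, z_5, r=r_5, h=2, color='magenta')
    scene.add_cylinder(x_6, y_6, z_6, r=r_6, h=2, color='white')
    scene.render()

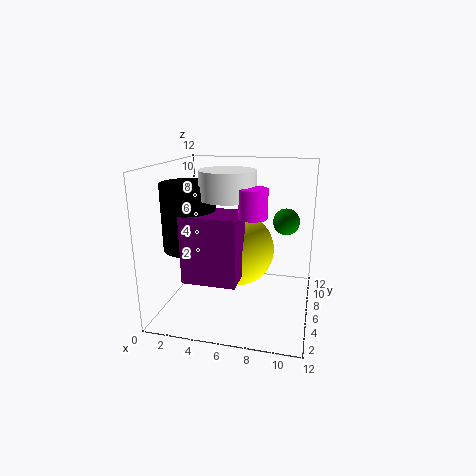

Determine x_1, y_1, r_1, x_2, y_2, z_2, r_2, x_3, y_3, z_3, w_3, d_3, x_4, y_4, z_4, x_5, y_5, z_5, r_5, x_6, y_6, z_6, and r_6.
x_1 = 10; y_1 = 5; r_1 = 1; x_2 = 3; y_2 = 3; z_2 = 6; r_2 = 2; x_3 = 3; y_3 = 1; z_3 = 4; w_3 = 4; d_3 = 3; x_4 = 6; y_4 = 6; z_4 = 5; x_5 = 8; y_5 = 2; z_5 = 9; r_5 = 1; x_6 = 6; y_6 = 3; z_6 = 10; r_6 = 2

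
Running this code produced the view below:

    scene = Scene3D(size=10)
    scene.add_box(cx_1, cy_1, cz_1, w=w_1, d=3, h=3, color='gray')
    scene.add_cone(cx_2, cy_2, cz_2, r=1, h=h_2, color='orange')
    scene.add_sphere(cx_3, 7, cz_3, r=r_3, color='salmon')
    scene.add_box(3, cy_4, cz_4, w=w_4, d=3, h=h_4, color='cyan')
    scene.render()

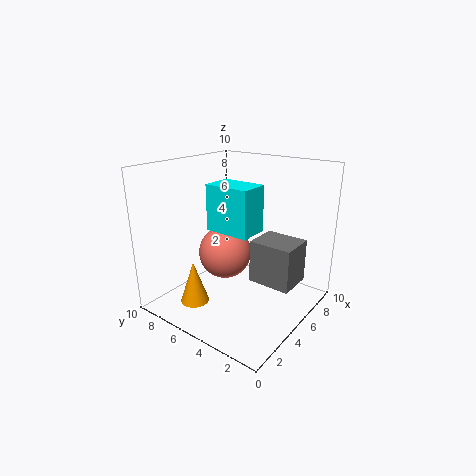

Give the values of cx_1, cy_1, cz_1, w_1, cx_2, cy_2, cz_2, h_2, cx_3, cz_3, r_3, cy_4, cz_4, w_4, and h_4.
cx_1 = 5, cy_1 = 1, cz_1 = 2, w_1 = 2.5, cx_2 = 2.5, cy_2 = 7, cz_2 = 0.5, h_2 = 3, cx_3 = 6, cz_3 = 3, r_3 = 2, cy_4 = 3, cz_4 = 6, w_4 = 2, h_4 = 3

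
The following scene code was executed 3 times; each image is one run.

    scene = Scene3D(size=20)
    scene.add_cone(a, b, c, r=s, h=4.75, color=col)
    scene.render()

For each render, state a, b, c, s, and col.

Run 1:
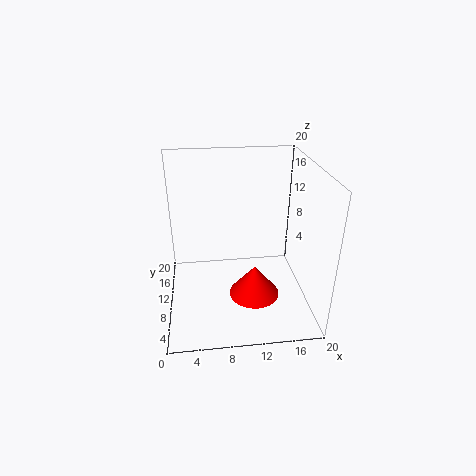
a = 12.5, b = 10, c = 0.25, s = 3.75, col = 'red'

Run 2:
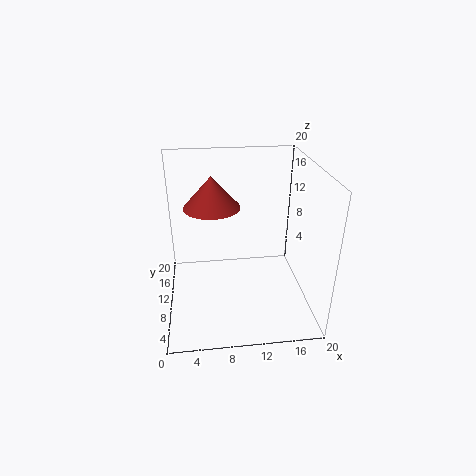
a = 6.75, b = 15.25, c = 12.5, s = 4.25, col = 'brown'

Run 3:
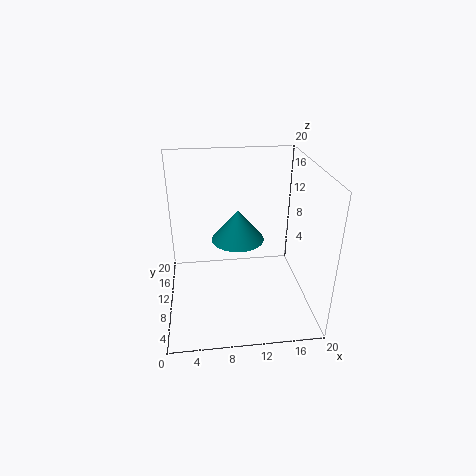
a = 10.5, b = 14.25, c = 7.5, s = 4, col = 'teal'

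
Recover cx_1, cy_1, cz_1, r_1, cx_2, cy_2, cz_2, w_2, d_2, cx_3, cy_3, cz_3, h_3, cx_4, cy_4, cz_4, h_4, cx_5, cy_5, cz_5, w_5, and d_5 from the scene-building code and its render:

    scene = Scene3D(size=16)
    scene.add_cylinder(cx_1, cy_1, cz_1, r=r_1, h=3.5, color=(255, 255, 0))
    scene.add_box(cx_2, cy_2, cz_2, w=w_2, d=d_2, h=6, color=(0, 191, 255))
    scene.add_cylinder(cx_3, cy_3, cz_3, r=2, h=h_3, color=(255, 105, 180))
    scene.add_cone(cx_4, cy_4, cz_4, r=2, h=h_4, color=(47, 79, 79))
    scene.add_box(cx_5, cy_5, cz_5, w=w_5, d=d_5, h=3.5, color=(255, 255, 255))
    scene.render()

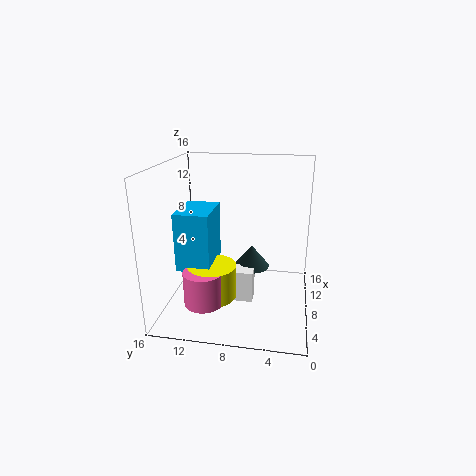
cx_1 = 4, cy_1 = 10, cz_1 = 3, r_1 = 2.5, cx_2 = 3, cy_2 = 10, cz_2 = 6, w_2 = 5, d_2 = 3.5, cx_3 = 2.5, cy_3 = 10.5, cz_3 = 3, h_3 = 3.5, cx_4 = 8.5, cy_4 = 6.5, cz_4 = 4.5, h_4 = 2.5, cx_5 = 5.5, cy_5 = 6, cz_5 = 1.5, w_5 = 2, d_5 = 4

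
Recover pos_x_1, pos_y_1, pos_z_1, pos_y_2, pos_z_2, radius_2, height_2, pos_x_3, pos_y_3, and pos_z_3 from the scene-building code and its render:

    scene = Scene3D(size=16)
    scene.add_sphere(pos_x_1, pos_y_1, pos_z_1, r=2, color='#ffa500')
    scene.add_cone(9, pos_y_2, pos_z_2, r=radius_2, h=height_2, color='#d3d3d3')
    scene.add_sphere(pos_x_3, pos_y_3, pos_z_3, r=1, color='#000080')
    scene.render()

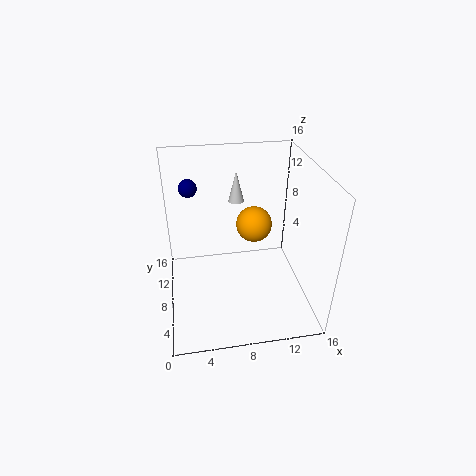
pos_x_1 = 10
pos_y_1 = 9
pos_z_1 = 9
pos_y_2 = 15
pos_z_2 = 9
radius_2 = 1
height_2 = 4
pos_x_3 = 3
pos_y_3 = 11
pos_z_3 = 13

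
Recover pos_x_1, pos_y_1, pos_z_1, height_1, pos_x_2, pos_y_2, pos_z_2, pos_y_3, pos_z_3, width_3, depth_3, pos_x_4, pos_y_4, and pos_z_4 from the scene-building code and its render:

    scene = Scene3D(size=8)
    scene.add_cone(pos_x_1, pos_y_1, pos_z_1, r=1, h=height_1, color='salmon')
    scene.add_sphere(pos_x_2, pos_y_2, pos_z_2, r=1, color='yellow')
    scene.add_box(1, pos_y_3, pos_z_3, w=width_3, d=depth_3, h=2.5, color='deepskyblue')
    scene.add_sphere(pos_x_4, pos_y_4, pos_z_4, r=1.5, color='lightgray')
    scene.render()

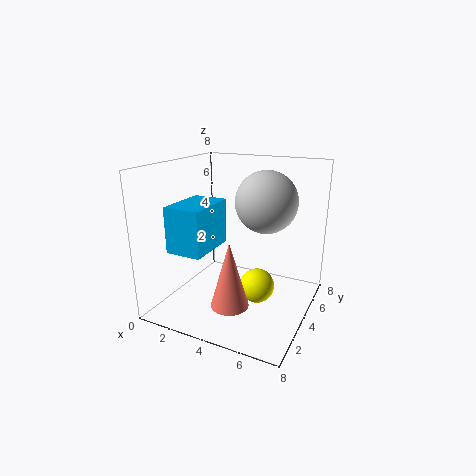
pos_x_1 = 4.5, pos_y_1 = 2, pos_z_1 = 1, height_1 = 3.5, pos_x_2 = 5, pos_y_2 = 4.5, pos_z_2 = 1, pos_y_3 = 1.5, pos_z_3 = 3.5, width_3 = 2, depth_3 = 3, pos_x_4 = 6, pos_y_4 = 3, pos_z_4 = 6.5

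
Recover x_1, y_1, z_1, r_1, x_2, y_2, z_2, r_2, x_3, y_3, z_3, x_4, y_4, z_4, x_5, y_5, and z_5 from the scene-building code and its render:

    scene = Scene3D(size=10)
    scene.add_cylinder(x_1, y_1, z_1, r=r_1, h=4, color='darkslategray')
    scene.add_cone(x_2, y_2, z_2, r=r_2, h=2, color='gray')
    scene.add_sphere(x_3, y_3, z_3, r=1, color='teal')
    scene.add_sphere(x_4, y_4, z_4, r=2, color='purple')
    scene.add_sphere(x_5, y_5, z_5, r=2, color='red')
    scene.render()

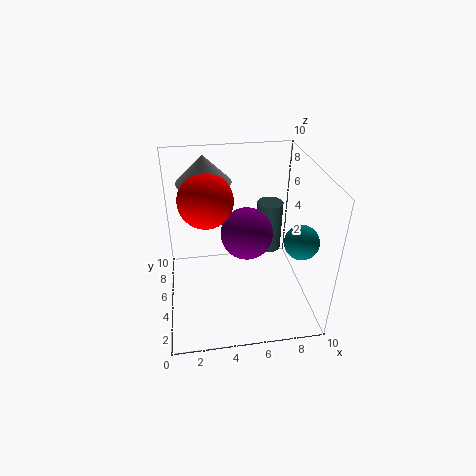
x_1 = 8; y_1 = 8; z_1 = 2; r_1 = 1; x_2 = 3; y_2 = 8; z_2 = 8; r_2 = 2; x_3 = 8; y_3 = 1; z_3 = 7; x_4 = 6; y_4 = 7; z_4 = 4; x_5 = 3; y_5 = 7; z_5 = 7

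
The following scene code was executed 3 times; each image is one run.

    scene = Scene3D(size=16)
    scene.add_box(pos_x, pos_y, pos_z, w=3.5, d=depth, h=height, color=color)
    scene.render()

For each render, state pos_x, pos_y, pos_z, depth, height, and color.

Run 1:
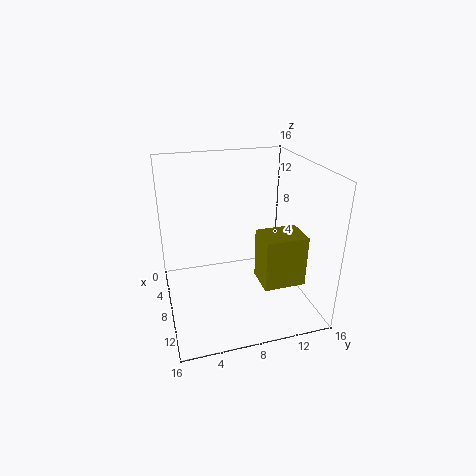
pos_x = 9.5
pos_y = 9.5
pos_z = 4
depth = 4.5
height = 5.5
color = 'olive'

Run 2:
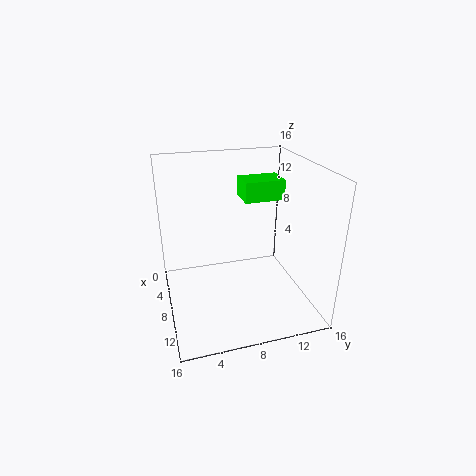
pos_x = 1
pos_y = 10
pos_z = 10.5
depth = 5
height = 2.5
color = 'lime'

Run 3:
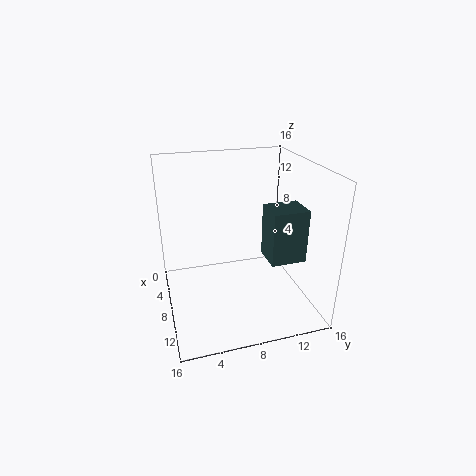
pos_x = 7.5
pos_y = 11
pos_z = 5.5
depth = 4
height = 6
color = 'darkslategray'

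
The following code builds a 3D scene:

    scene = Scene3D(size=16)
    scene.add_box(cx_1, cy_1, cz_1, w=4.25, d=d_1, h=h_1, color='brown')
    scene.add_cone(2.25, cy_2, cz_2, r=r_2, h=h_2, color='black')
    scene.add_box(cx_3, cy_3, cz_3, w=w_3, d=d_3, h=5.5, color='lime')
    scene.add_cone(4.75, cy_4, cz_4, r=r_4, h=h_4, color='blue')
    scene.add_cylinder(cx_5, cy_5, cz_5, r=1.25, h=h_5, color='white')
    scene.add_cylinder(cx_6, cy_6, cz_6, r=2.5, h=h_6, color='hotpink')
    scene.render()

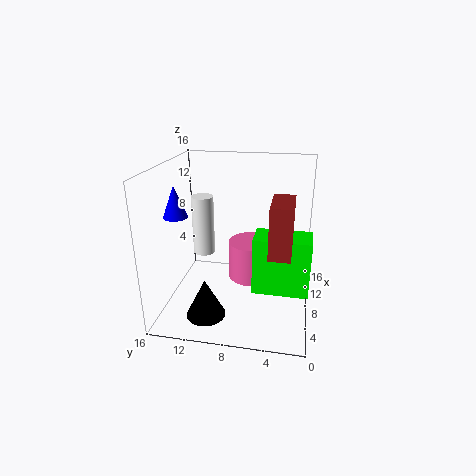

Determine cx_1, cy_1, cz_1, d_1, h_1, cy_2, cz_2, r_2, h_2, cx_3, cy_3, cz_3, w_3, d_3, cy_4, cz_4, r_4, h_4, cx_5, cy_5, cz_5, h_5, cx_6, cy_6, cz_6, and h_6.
cx_1 = 0.5, cy_1 = 2, cz_1 = 9.5, d_1 = 2, h_1 = 4.75, cy_2 = 10.25, cz_2 = 1.75, r_2 = 2, h_2 = 4, cx_3 = 1.75, cy_3 = 0.25, cz_3 = 5.25, w_3 = 3, d_3 = 5.25, cy_4 = 13.75, cz_4 = 11.25, r_4 = 1.25, h_4 = 3.25, cx_5 = 9, cy_5 = 12.25, cz_5 = 5.5, h_5 = 6.75, cx_6 = 8, cy_6 = 6.5, cz_6 = 3.5, h_6 = 4.25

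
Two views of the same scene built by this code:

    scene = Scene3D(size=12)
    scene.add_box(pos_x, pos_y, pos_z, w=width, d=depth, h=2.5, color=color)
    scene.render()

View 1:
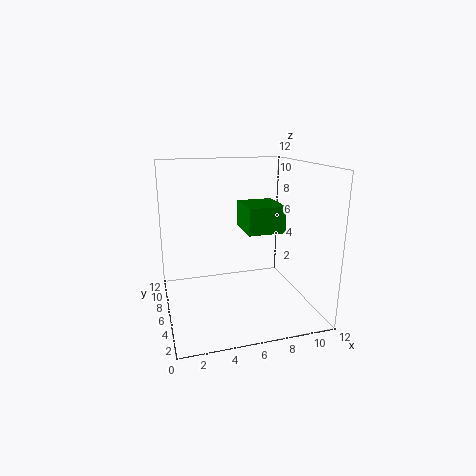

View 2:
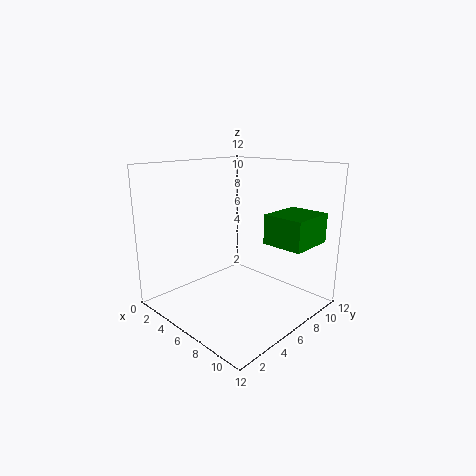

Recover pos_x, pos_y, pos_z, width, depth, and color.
pos_x = 7.5, pos_y = 7.5, pos_z = 5.5, width = 3.5, depth = 4, color = 'green'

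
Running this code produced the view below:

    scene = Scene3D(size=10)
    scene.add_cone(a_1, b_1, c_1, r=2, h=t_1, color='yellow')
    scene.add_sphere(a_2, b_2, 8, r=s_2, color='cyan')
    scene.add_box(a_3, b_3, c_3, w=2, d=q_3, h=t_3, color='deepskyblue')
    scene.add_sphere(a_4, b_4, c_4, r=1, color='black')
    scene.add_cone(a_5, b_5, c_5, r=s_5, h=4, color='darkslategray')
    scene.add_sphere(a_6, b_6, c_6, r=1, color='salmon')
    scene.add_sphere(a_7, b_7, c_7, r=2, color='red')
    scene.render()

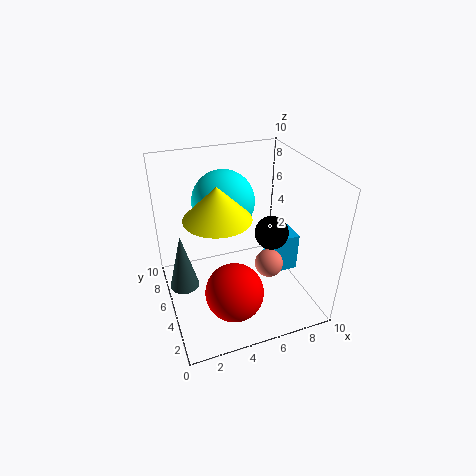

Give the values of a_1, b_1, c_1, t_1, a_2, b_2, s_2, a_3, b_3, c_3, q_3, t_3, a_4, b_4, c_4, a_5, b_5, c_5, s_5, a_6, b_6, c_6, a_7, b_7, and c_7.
a_1 = 3; b_1 = 3; c_1 = 8; t_1 = 2; a_2 = 4; b_2 = 5; s_2 = 2; a_3 = 8; b_3 = 5; c_3 = 1; q_3 = 2; t_3 = 3; a_4 = 6; b_4 = 2; c_4 = 7; a_5 = 1; b_5 = 5; c_5 = 2; s_5 = 1; a_6 = 7; b_6 = 4; c_6 = 3; a_7 = 4; b_7 = 3; c_7 = 2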